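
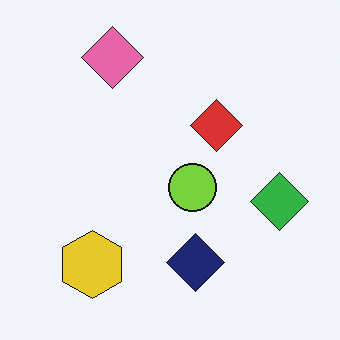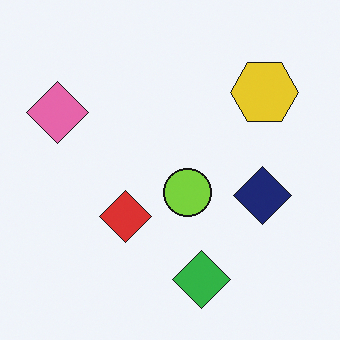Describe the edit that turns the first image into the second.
Transposed (reflected across the top-left ↔ bottom-right diagonal).

Shapes have swapped their row and column positions — what was in the top-right is now in the bottom-left — a diagonal reflection.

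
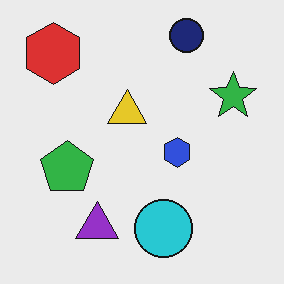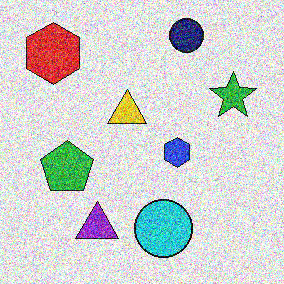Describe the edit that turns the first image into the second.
It was degraded with strong gaussian noise.

Random speckle covers the whole image, including the flat background.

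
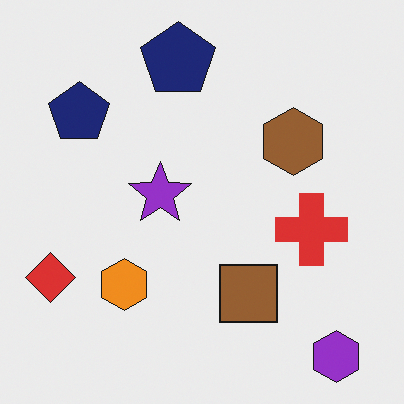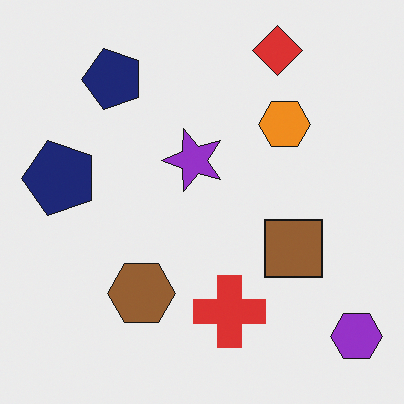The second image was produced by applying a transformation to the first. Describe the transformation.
It was transposed (reflected across the top-left ↔ bottom-right diagonal).

Shapes have swapped their row and column positions — what was in the top-right is now in the bottom-left — a diagonal reflection.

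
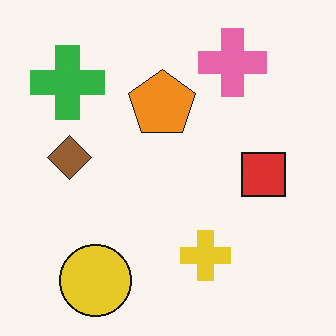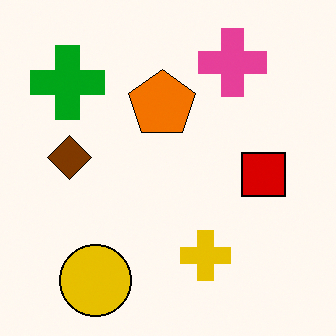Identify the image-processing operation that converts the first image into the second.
This is the original image given slightly increased contrast.

Tones are pushed away from mid-grey across the whole image — a global contrast change.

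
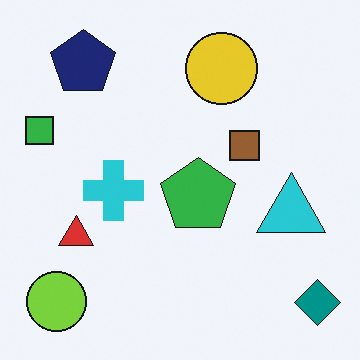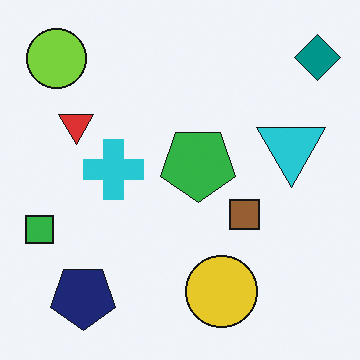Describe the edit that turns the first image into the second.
Flipped vertically (top ↔ bottom).

The teal diamond is in the bottom-right of the first image and the top-right of the second — shapes on opposite sides of the horizontal midline have swapped in a mirror flip.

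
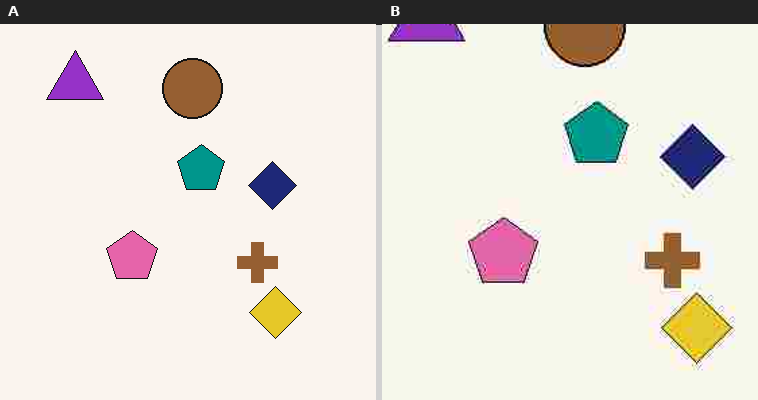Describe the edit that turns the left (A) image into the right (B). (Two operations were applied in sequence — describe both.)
This is the original image heavily JPEG-compressed with obvious blocking artifacts, then cropped slightly and scaled back up.

Blocky 8×8 compression artifacts appear around shape edges and the flat background shows ringing — characteristic JPEG degradation. The visible shapes are larger and the field of view is narrower; shapes near the original edges may be partly or wholly outside the frame — a crop-and-rescale.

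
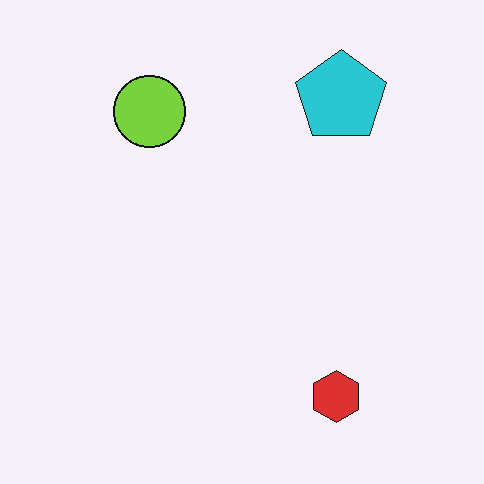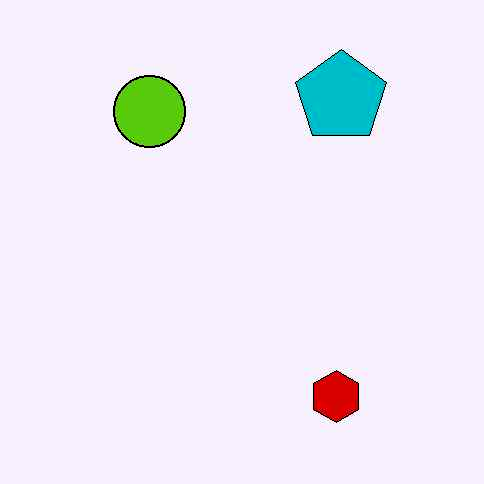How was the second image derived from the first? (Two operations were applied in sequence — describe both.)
This is the original image given moderate JPEG compression, then given slightly increased contrast.

Blocky 8×8 compression artifacts appear around shape edges and the flat background shows ringing — characteristic JPEG degradation. Tones are pushed away from mid-grey across the whole image — a global contrast change.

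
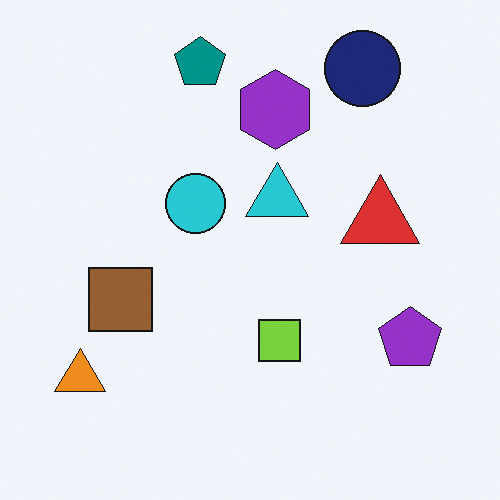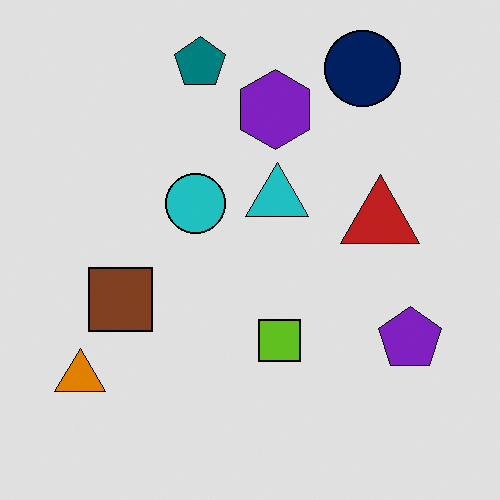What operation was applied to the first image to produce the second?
The transformation is: moderately posterized.

Each flat color has snapped to a coarser quantized level — most visibly, the near-white background has dropped to a flat grey.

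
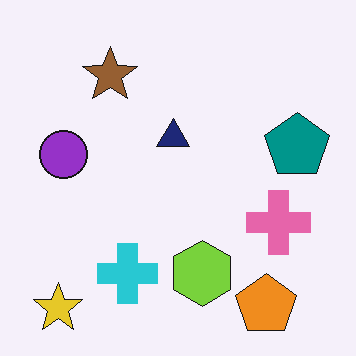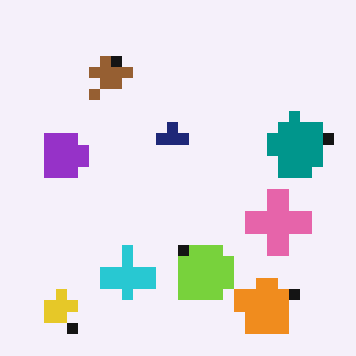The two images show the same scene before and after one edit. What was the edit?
It was heavily pixelated into large blocks.

Shapes are reduced to large square blocks; fine edges and outlines are lost — a downscale-then-upscale (mosaic) effect.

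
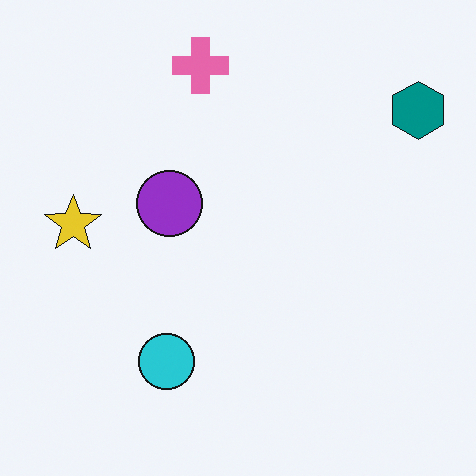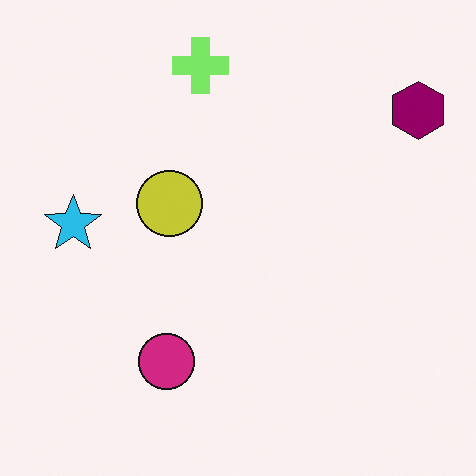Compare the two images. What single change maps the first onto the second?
It was hue-shifted by a moderate amount.

Every shape's color has rotated by the same amount around the hue wheel — a uniform hue shift.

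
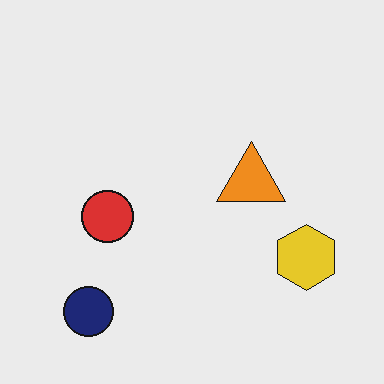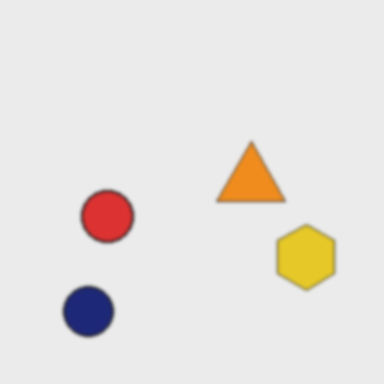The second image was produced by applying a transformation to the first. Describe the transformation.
This is the original image given a subtle gaussian blur.

Shape edges and outlines are uniformly softened across the whole image.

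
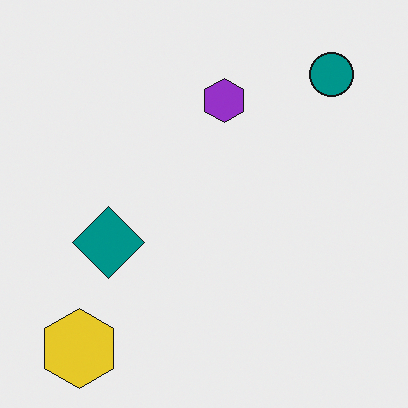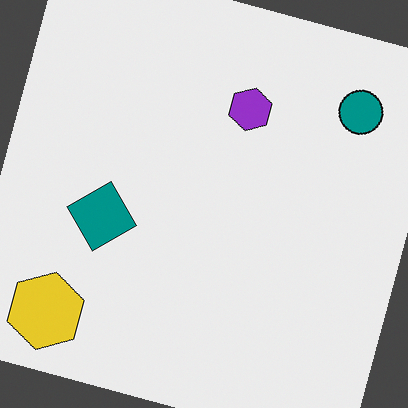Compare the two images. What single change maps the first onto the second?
The image was rotated clockwise by a clearly visible amount.

Every shape is tilted by the same angle and the image corners show triangular fill wedges — a whole-image rotation by a non-right angle.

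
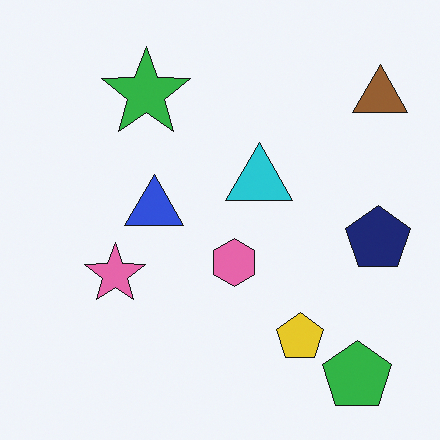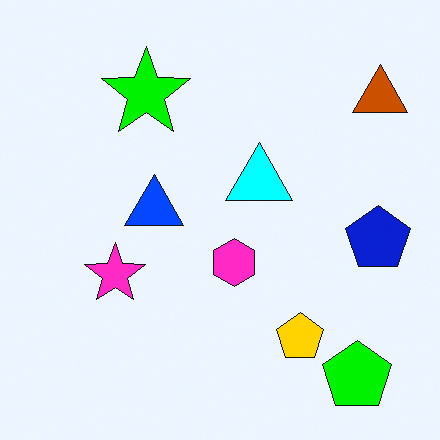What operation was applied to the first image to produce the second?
This is the original image heavily oversaturated.

All colors are more vivid — a global saturation change.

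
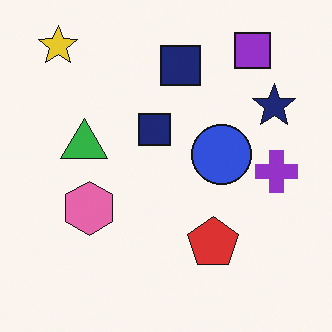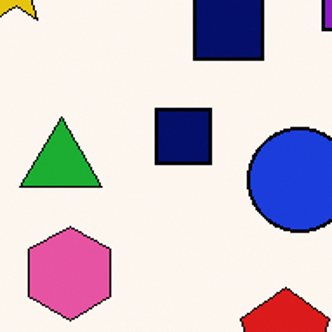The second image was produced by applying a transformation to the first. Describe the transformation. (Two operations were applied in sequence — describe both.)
The second image is the first given slightly increased contrast, then cropped tightly and scaled back up.

Tones are pushed away from mid-grey across the whole image — a global contrast change. The visible shapes are larger and the field of view is narrower; shapes near the original edges may be partly or wholly outside the frame — a crop-and-rescale.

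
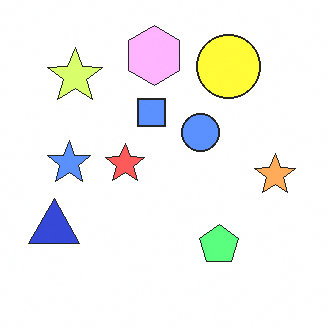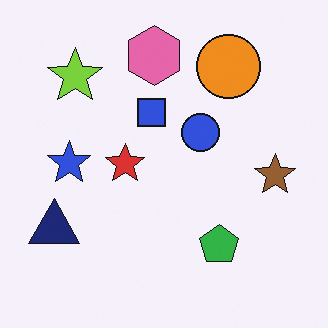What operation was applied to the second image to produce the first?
It was brightened a lot.

Every pixel — background and shapes alike — is uniformly brightened.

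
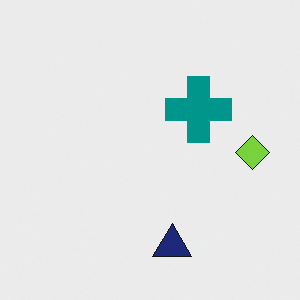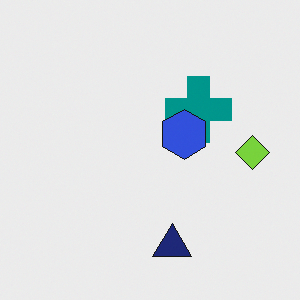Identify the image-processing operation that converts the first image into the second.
This is the original image overlaid with an additional blue hexagon.

A blue hexagon appears in the second image that is absent from the first.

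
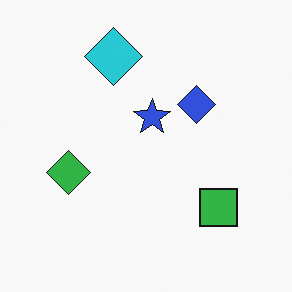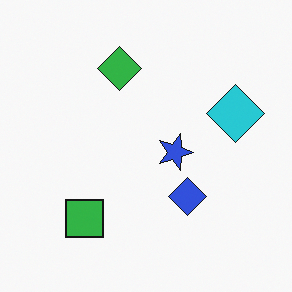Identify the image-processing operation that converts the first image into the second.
It was rotated 90° clockwise.

The cyan diamond sits in the top of the first image and the right of the second — consistent with a whole-image 90° clockwise rotation.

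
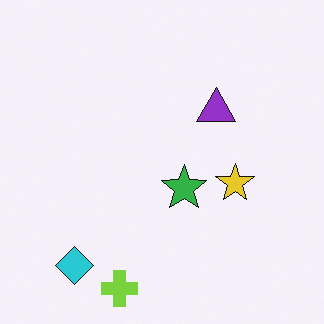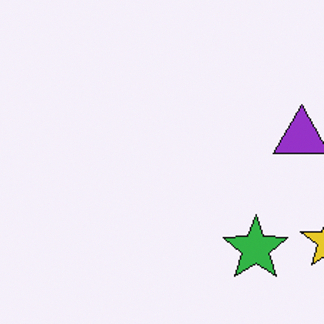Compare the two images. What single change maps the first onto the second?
The second image is the first cropped slightly and scaled back up.

The visible shapes are larger and the field of view is narrower; shapes near the original edges may be partly or wholly outside the frame — a crop-and-rescale.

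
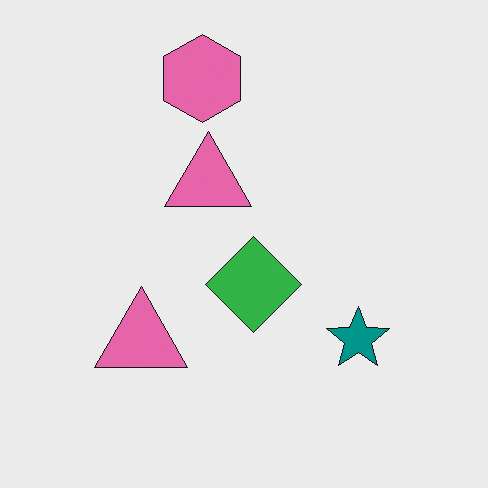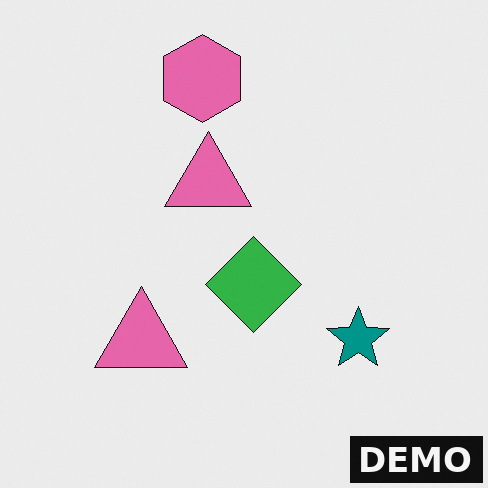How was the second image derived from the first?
The image was watermarked with the text "DEMO" in the lower-right corner.

A dark label reading "DEMO" appears in the lower-right corner.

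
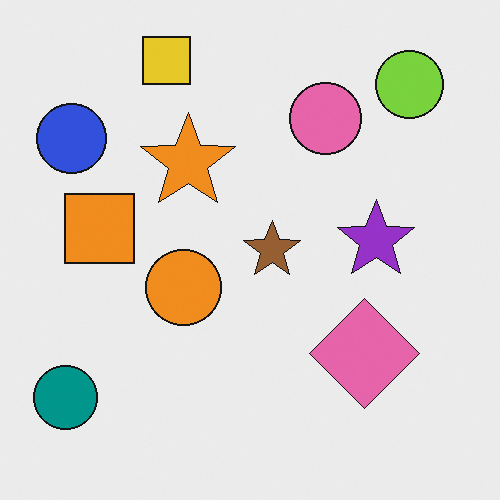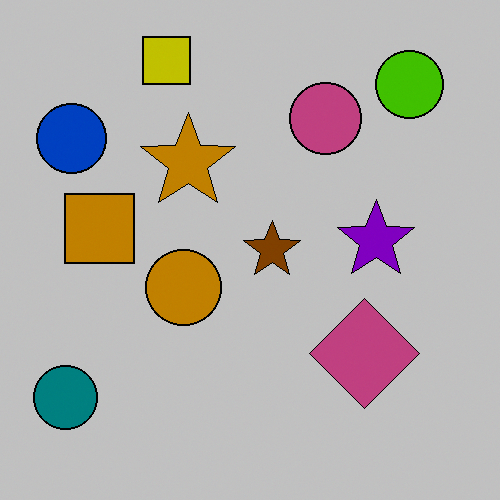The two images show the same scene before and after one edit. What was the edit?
This is the original image aggressively posterized.

Each flat color has snapped to a coarser quantized level — most visibly, the near-white background has dropped to a flat grey.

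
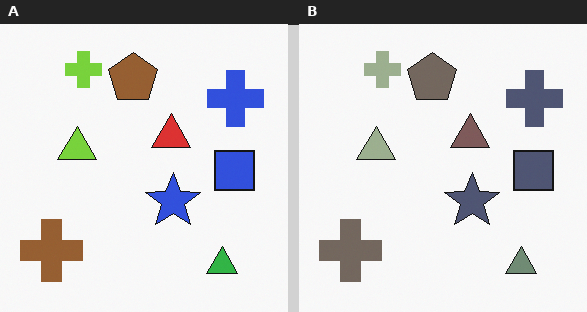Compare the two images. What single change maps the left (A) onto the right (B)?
This is the original image made much more muted (saturation change).

All colors are more muted and greyish — a global saturation change.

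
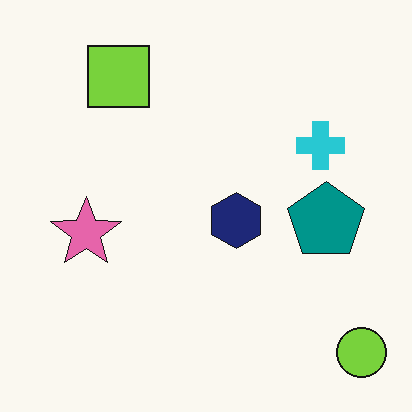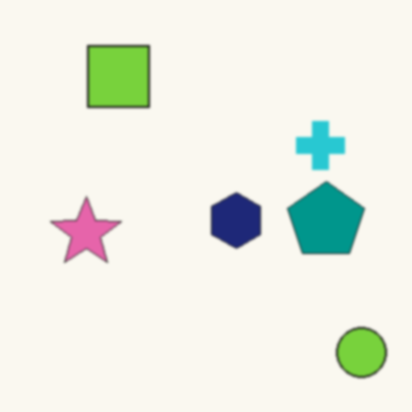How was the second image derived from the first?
The transformation is: given a subtle gaussian blur.

Shape edges and outlines are uniformly softened across the whole image.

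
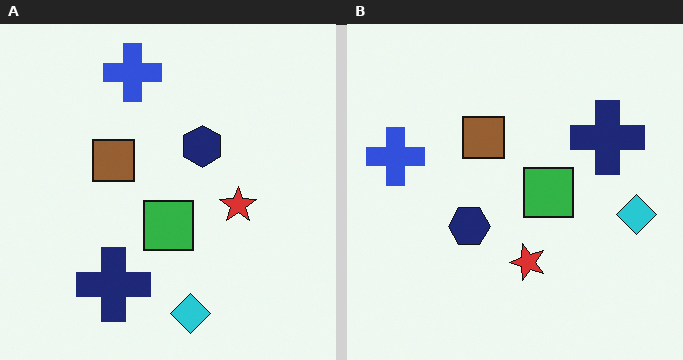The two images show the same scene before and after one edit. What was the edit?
It was transposed (reflected across the top-left ↔ bottom-right diagonal).

Shapes have swapped their row and column positions — what was in the top-right is now in the bottom-left — a diagonal reflection.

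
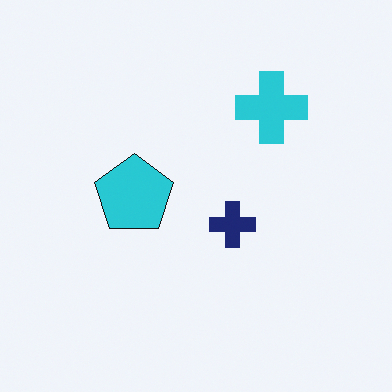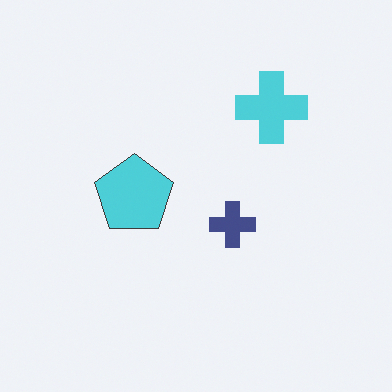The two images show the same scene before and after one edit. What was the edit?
It was given slightly reduced contrast.

Tones are pushed toward mid-grey across the whole image — a global contrast change.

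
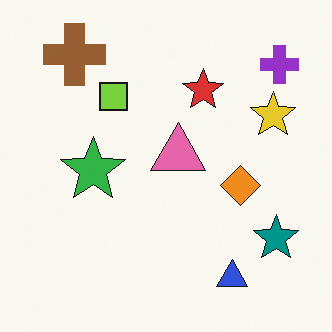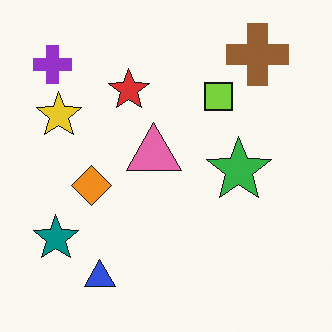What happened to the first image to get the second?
This is the original image flipped horizontally (left ↔ right).

The purple cross is in the top-right of the first image and the top-left of the second — shapes on opposite sides of the vertical midline have swapped in a mirror flip.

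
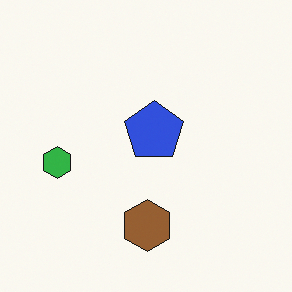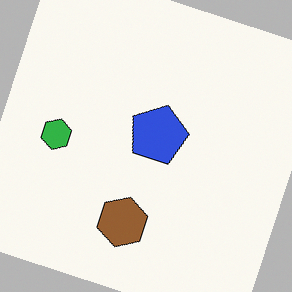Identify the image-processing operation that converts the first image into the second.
The second image is the first rotated clockwise by a moderate amount.

Every shape is tilted by the same angle and the image corners show triangular fill wedges — a whole-image rotation by a non-right angle.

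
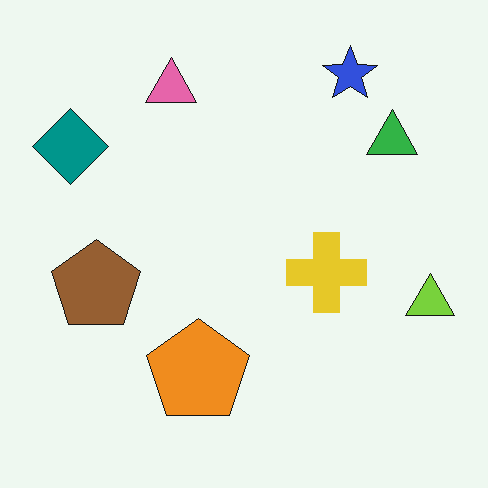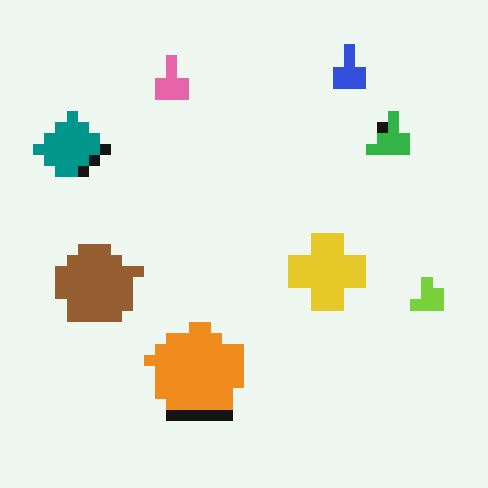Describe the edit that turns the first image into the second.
Heavily pixelated into large blocks.

Shapes are reduced to large square blocks; fine edges and outlines are lost — a downscale-then-upscale (mosaic) effect.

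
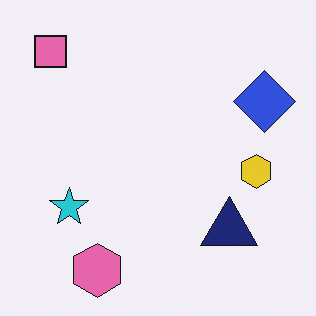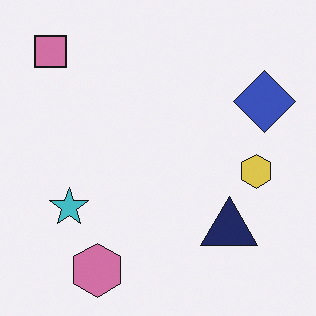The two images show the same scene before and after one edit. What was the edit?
The image was slightly desaturated.

All colors are more muted and greyish — a global saturation change.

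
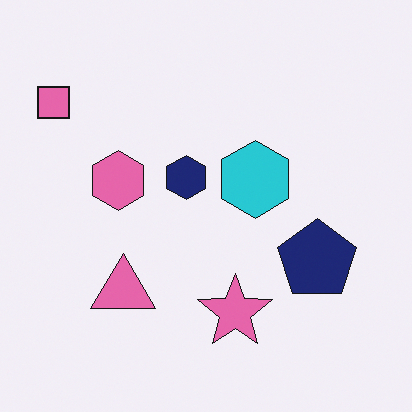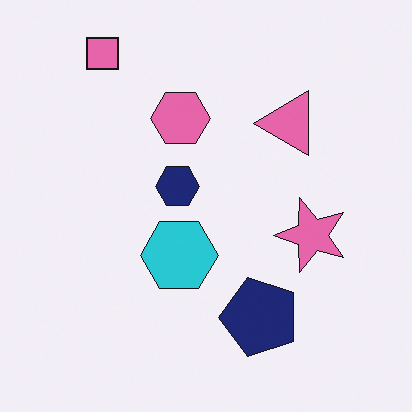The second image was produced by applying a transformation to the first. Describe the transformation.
The image was transposed (reflected across the top-left ↔ bottom-right diagonal).

Shapes have swapped their row and column positions — what was in the top-right is now in the bottom-left — a diagonal reflection.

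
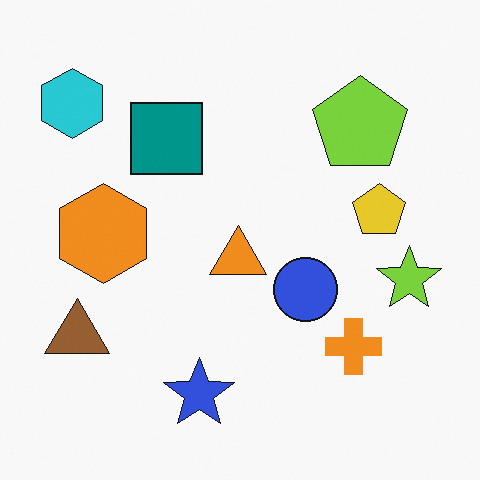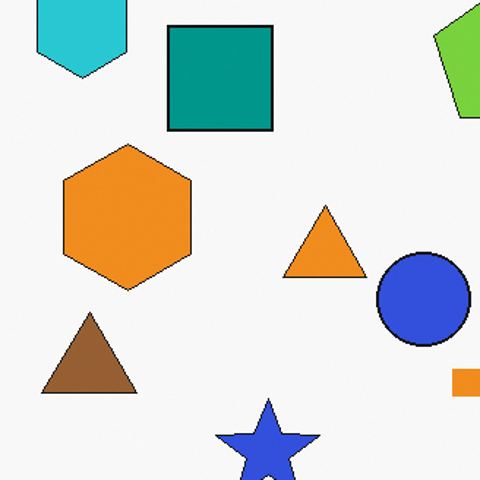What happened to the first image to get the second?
The second image is the first cropped slightly and scaled back up.

The visible shapes are larger and the field of view is narrower; shapes near the original edges may be partly or wholly outside the frame — a crop-and-rescale.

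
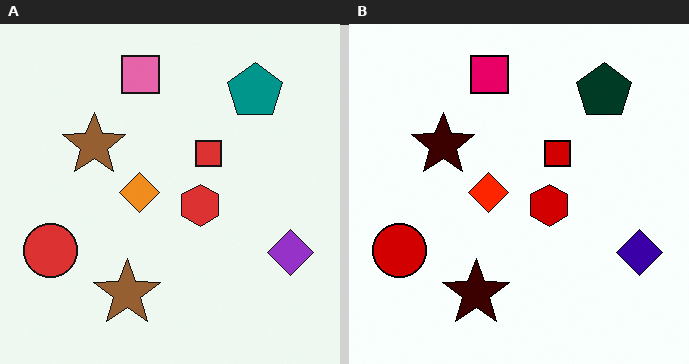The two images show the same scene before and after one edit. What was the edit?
The transformation is: boosted in contrast.

Tones are pushed away from mid-grey across the whole image — a global contrast change.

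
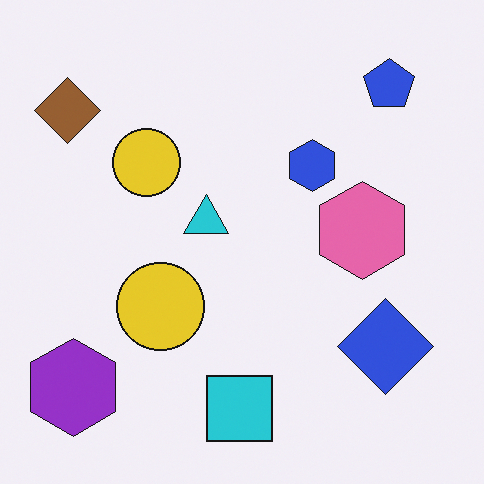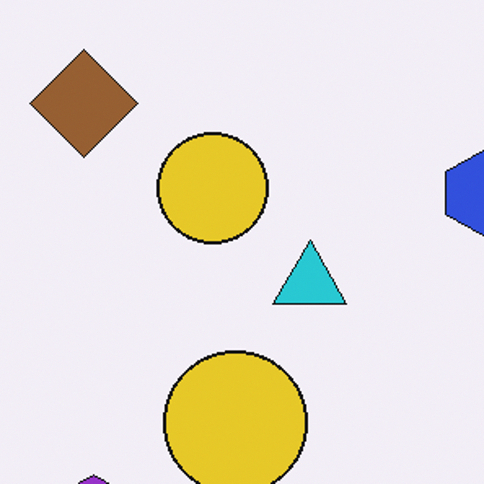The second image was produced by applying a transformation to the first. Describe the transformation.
The transformation is: cropped to a noticeably smaller region and rescaled.

The visible shapes are larger and the field of view is narrower; shapes near the original edges may be partly or wholly outside the frame — a crop-and-rescale.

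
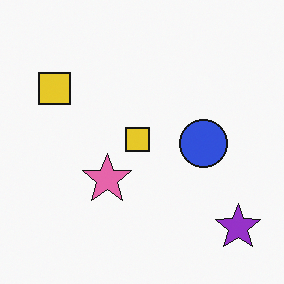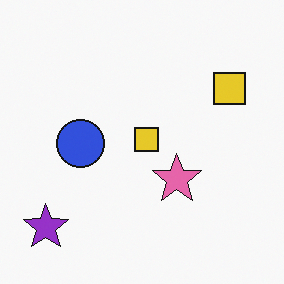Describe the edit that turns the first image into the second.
The second image is the first flipped horizontally (left ↔ right).

The purple star is in the bottom-right of the first image and the bottom-left of the second — shapes on opposite sides of the vertical midline have swapped in a mirror flip.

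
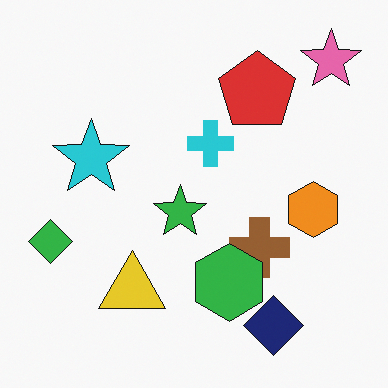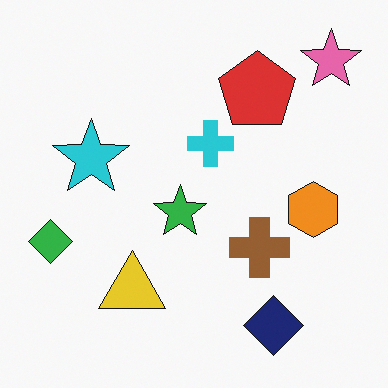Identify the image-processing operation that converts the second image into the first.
The image was overlaid with an additional green hexagon.

A green hexagon appears in the first image that is absent from the second.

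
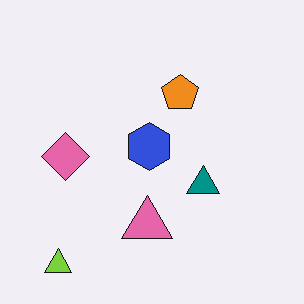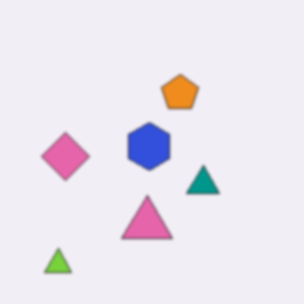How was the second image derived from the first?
The second image is the first lightly blurred.

Shape edges and outlines are uniformly softened across the whole image.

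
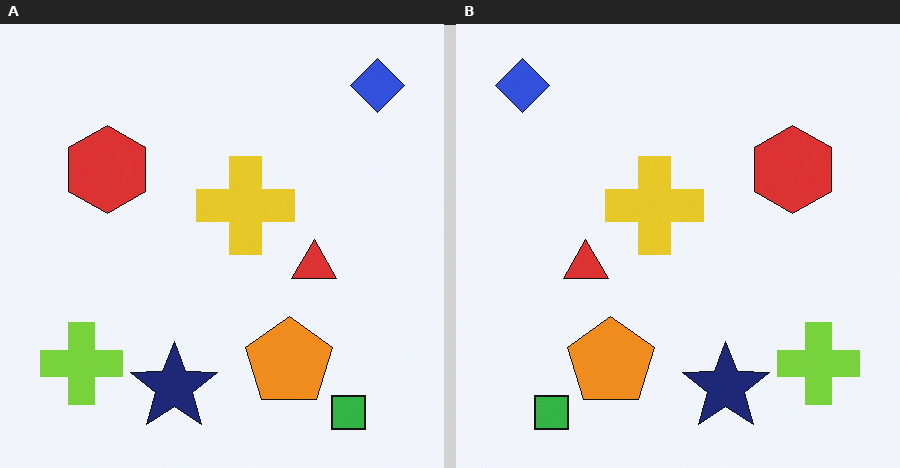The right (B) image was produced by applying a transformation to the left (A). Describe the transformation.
It was flipped horizontally (left ↔ right).

The blue diamond is in the top-right of the left (A) image and the top-left of the right (B) — shapes on opposite sides of the vertical midline have swapped in a mirror flip.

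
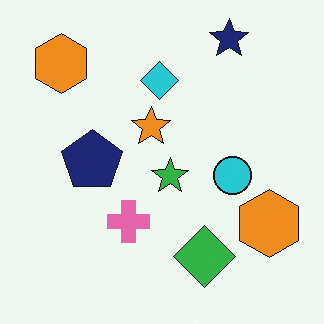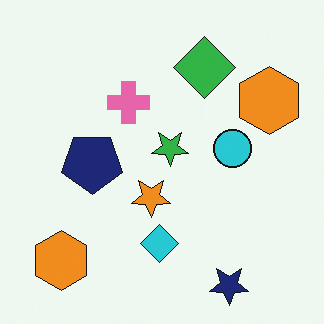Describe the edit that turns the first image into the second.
Flipped vertically (top ↔ bottom).

The navy star is in the top-right of the first image and the bottom-right of the second — shapes on opposite sides of the horizontal midline have swapped in a mirror flip.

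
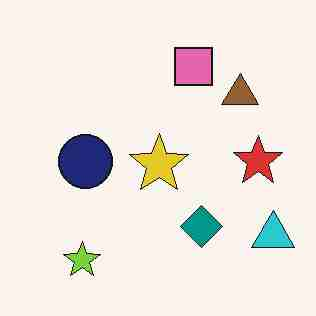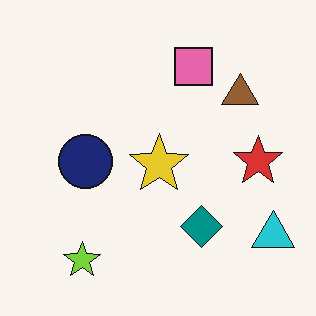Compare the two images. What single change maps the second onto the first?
This is the original image degraded with heavy JPEG compression.

Blocky 8×8 compression artifacts appear around shape edges and the flat background shows ringing — characteristic JPEG degradation.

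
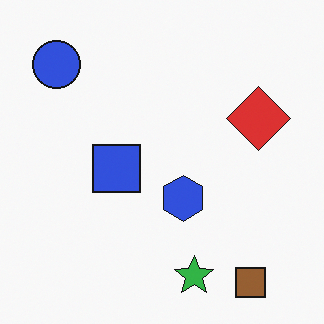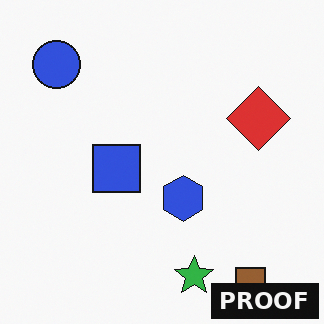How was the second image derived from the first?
Watermarked with the text "PROOF" in the lower-right corner.

A dark label reading "PROOF" appears in the lower-right corner.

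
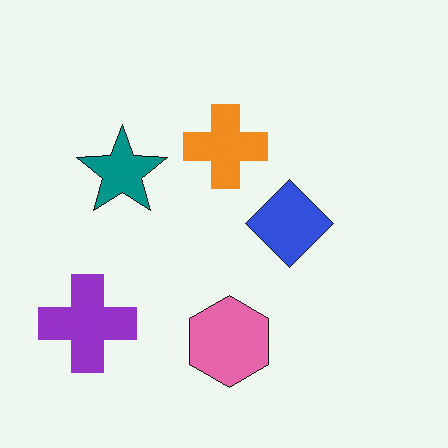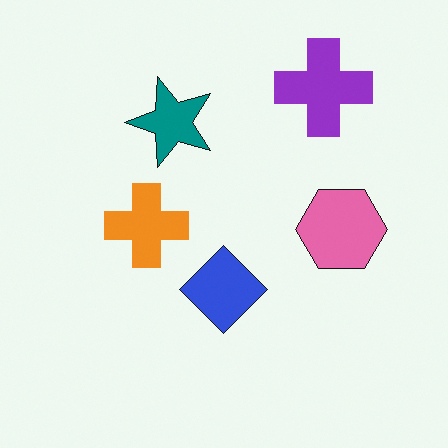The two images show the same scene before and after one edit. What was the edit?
Transposed (reflected across the top-left ↔ bottom-right diagonal).

Shapes have swapped their row and column positions — what was in the top-right is now in the bottom-left — a diagonal reflection.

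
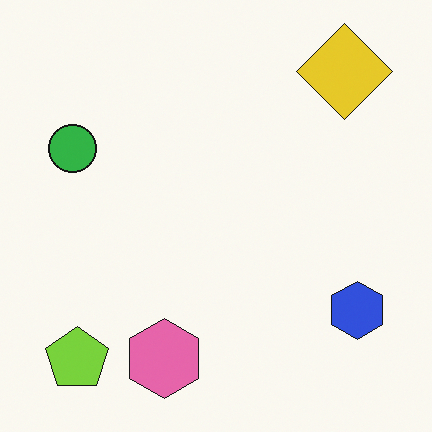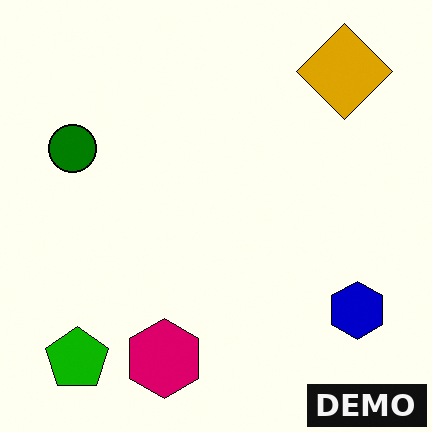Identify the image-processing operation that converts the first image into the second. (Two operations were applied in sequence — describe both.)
The second image is the first given much higher contrast, then watermarked with the text "DEMO" in the lower-right corner.

Tones are pushed away from mid-grey across the whole image — a global contrast change. A dark label reading "DEMO" appears in the lower-right corner.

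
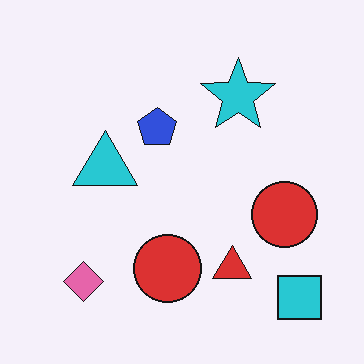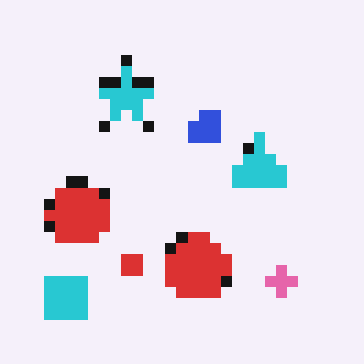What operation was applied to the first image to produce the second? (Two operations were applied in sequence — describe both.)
This is the original image heavily pixelated into large blocks, then flipped horizontally (left ↔ right).

Shapes are reduced to large square blocks; fine edges and outlines are lost — a downscale-then-upscale (mosaic) effect. The cyan square is in the bottom-right of the first image and the bottom-left of the second — shapes on opposite sides of the vertical midline have swapped in a mirror flip.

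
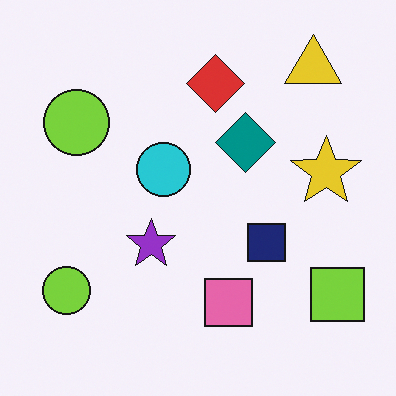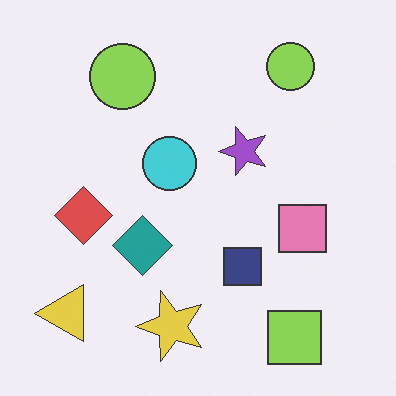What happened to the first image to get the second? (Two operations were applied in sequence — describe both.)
The image was transposed (reflected across the top-left ↔ bottom-right diagonal), then given slightly reduced contrast.

Shapes have swapped their row and column positions — what was in the top-right is now in the bottom-left — a diagonal reflection. Tones are pushed toward mid-grey across the whole image — a global contrast change.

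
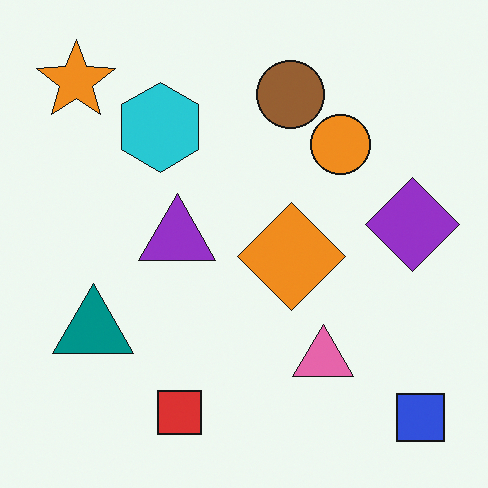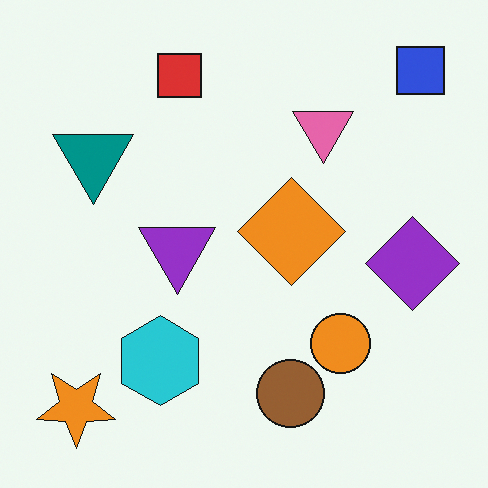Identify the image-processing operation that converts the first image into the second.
The image was flipped vertically (top ↔ bottom).

The blue square is in the bottom-right of the first image and the top-right of the second — shapes on opposite sides of the horizontal midline have swapped in a mirror flip.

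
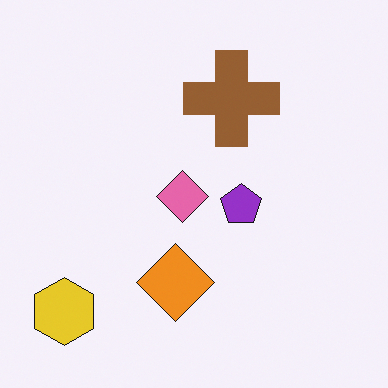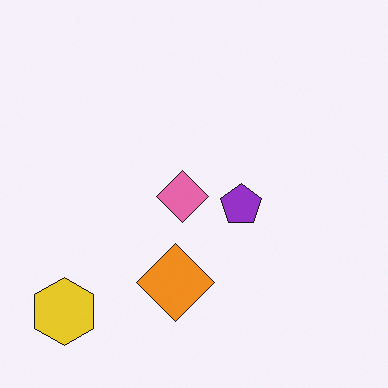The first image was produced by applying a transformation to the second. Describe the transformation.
The transformation is: overlaid with an additional brown cross.

A brown cross appears in the first image that is absent from the second.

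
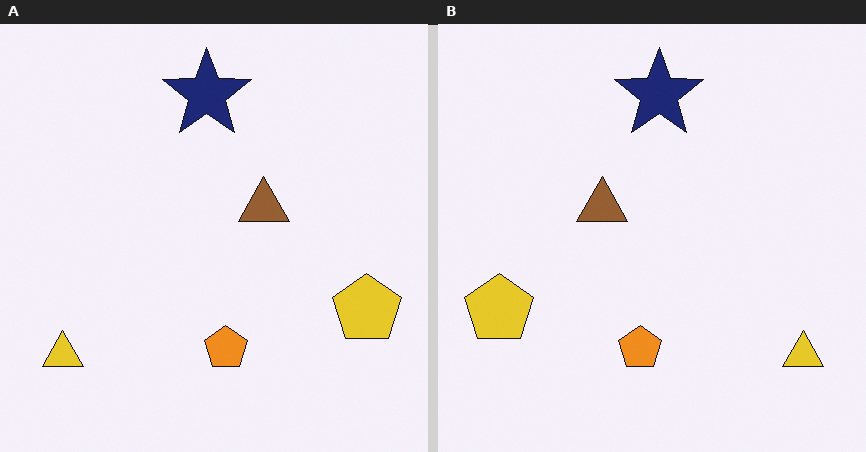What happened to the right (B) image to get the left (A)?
This is the original image flipped horizontally (left ↔ right).

The yellow pentagon is in the left of the right (B) image and the right of the left (A) — shapes on opposite sides of the vertical midline have swapped in a mirror flip.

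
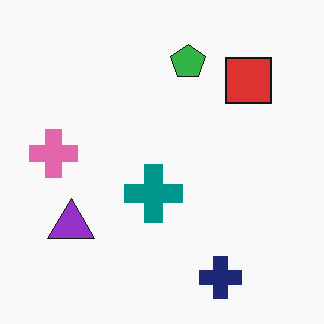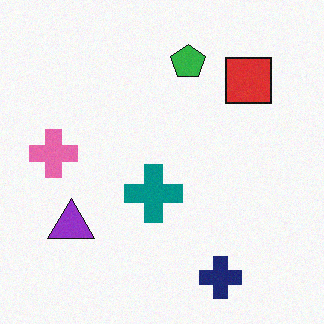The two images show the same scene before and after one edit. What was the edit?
This is the original image degraded with subtle gaussian noise.

Random speckle covers the whole image, including the flat background.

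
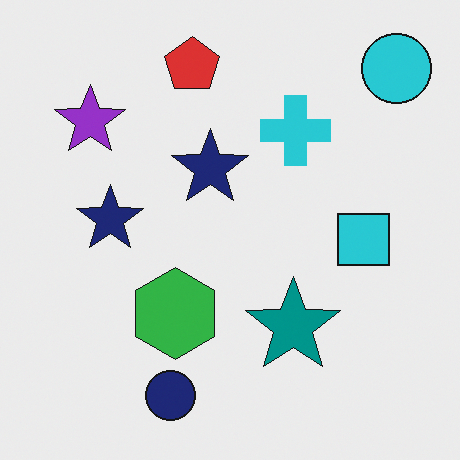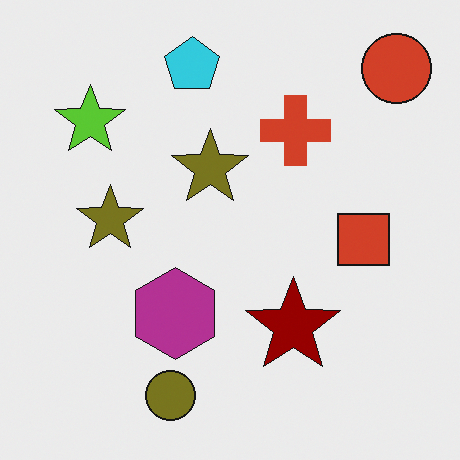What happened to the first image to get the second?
The image was hue-shifted through roughly half the color wheel.

Every shape's color has rotated by the same amount around the hue wheel — a uniform hue shift.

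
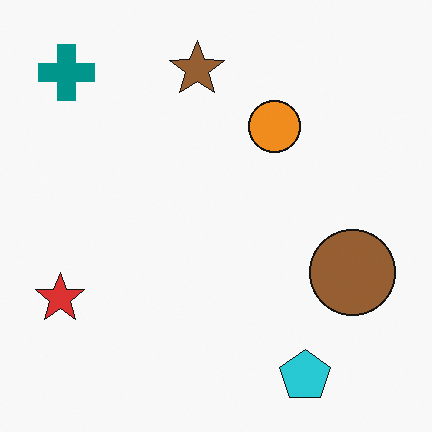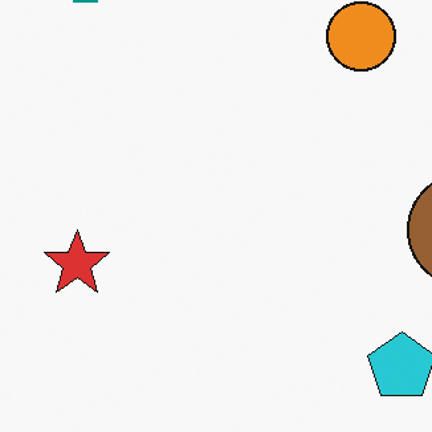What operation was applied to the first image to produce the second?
Cropped to a modestly smaller region and rescaled.

The visible shapes are larger and the field of view is narrower; shapes near the original edges may be partly or wholly outside the frame — a crop-and-rescale.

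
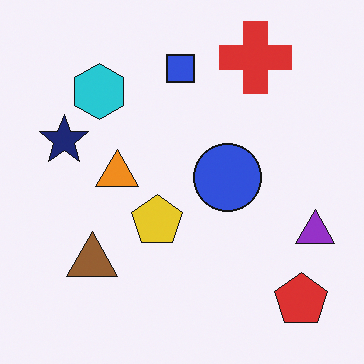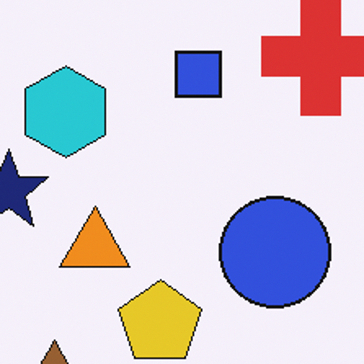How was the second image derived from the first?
The transformation is: cropped tightly and scaled back up.

The visible shapes are larger and the field of view is narrower; shapes near the original edges may be partly or wholly outside the frame — a crop-and-rescale.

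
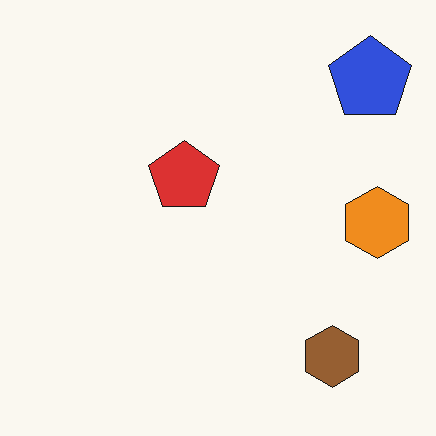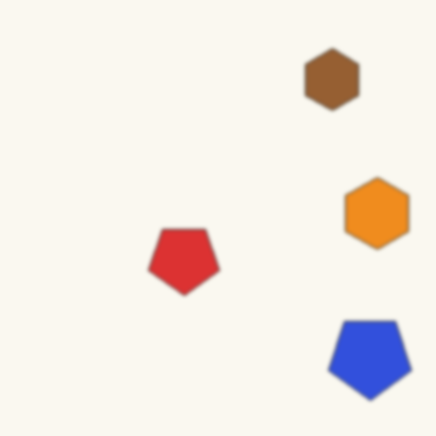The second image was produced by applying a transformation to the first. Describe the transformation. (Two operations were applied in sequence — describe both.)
The second image is the first slightly softened, then flipped vertically (top ↔ bottom).

Shape edges and outlines are uniformly softened across the whole image. The blue pentagon is in the top-right of the first image and the bottom-right of the second — shapes on opposite sides of the horizontal midline have swapped in a mirror flip.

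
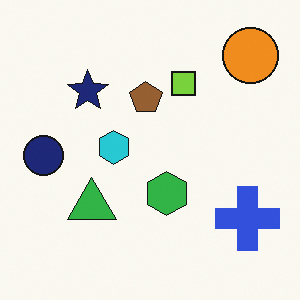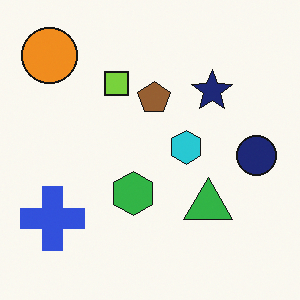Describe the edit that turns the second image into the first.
The first image is the second flipped horizontally (left ↔ right).

The navy circle is in the right of the second image and the left of the first — shapes on opposite sides of the vertical midline have swapped in a mirror flip.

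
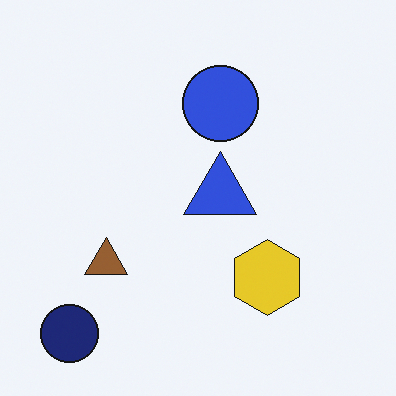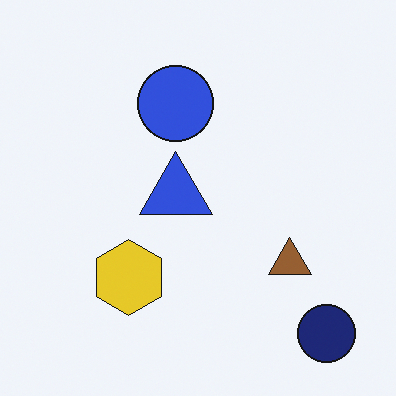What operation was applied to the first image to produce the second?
The second image is the first flipped horizontally (left ↔ right).

The navy circle is in the bottom-left of the first image and the bottom-right of the second — shapes on opposite sides of the vertical midline have swapped in a mirror flip.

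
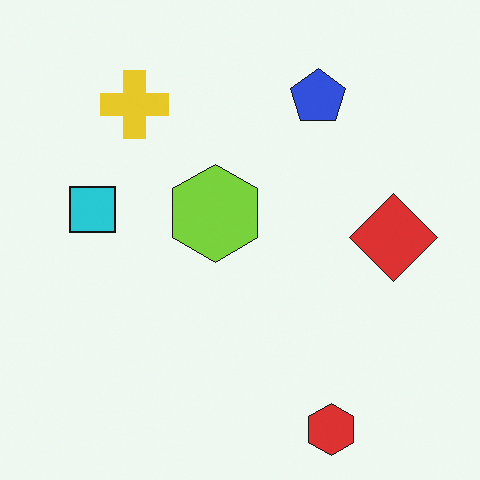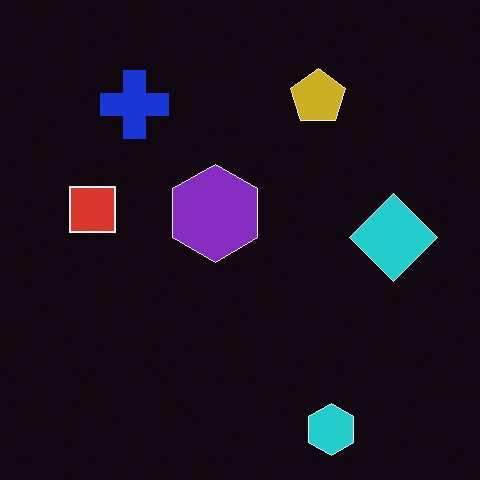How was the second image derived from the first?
Color-inverted (negative).

The light background has become dark and every shape's color is its complement — a photographic negative.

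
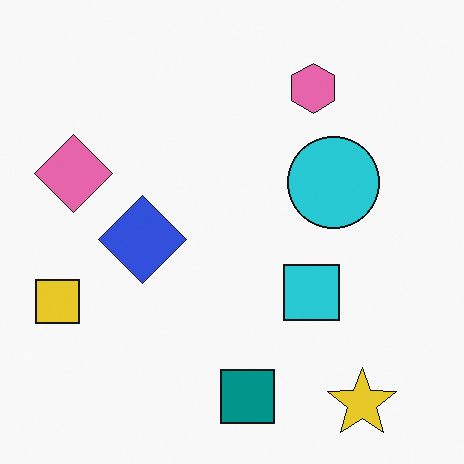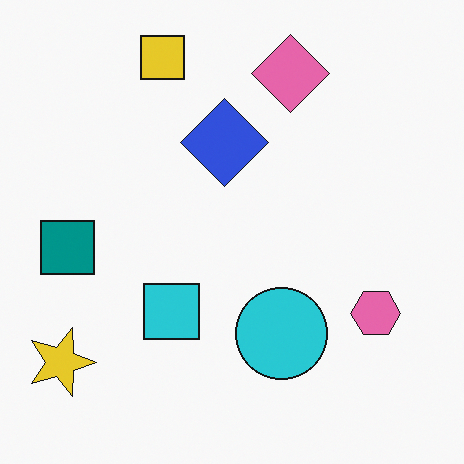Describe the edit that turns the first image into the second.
This is the original image rotated 90° clockwise.

The yellow star sits in the bottom-right of the first image and the bottom-left of the second — consistent with a whole-image 90° clockwise rotation.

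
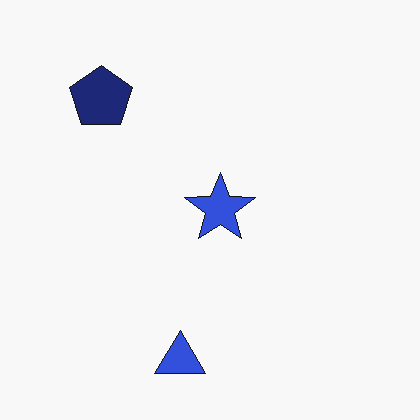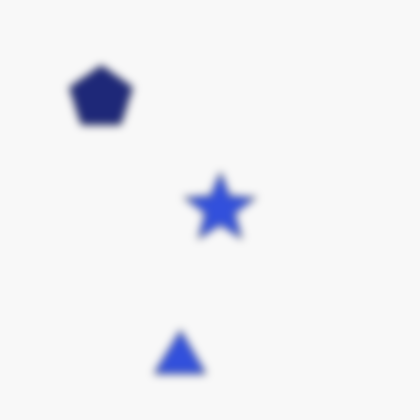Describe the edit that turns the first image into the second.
The second image is the first moderately blurred.

Shape edges and outlines are uniformly softened across the whole image.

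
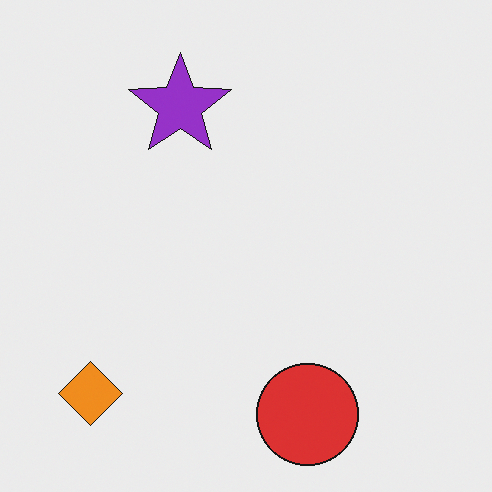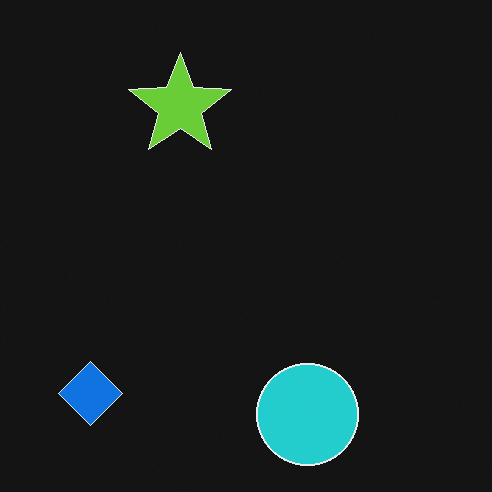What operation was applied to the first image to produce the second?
Color-inverted (negative).

The light background has become dark and every shape's color is its complement — a photographic negative.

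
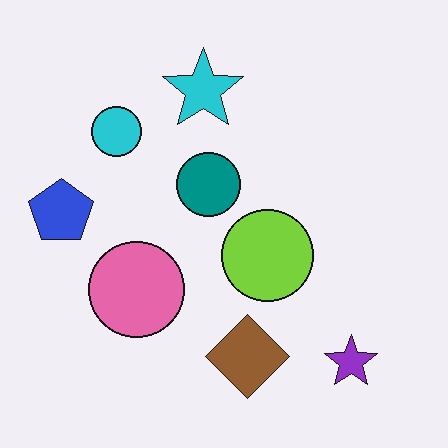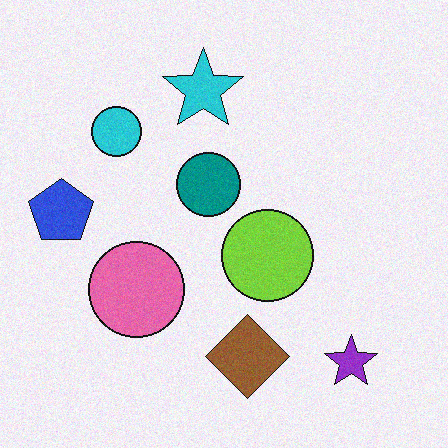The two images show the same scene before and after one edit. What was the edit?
The second image is the first degraded with light additive noise.

Random speckle covers the whole image, including the flat background.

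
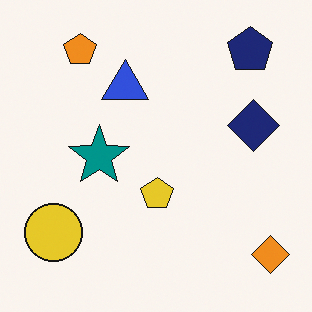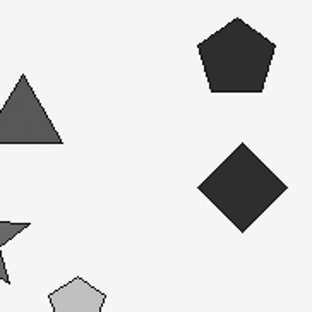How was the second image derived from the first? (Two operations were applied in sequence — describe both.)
The image was cropped to a noticeably smaller region and rescaled, then converted to grayscale.

The visible shapes are larger and the field of view is narrower; shapes near the original edges may be partly or wholly outside the frame — a crop-and-rescale. All color is removed — every shape is now a shade of grey.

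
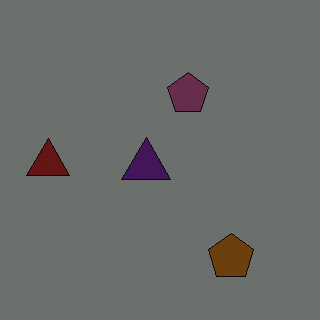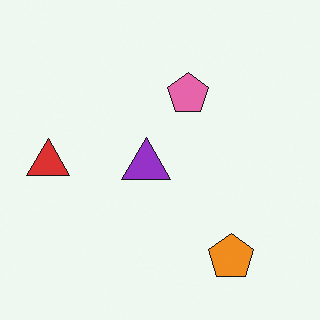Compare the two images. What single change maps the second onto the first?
The first image is the second darkened a lot.

Every pixel — background and shapes alike — is uniformly darkened.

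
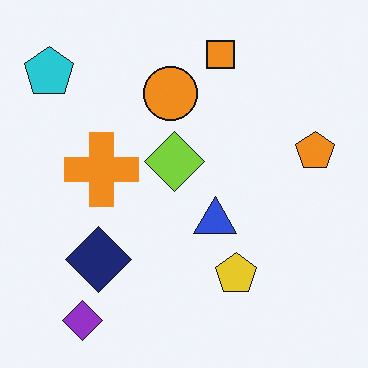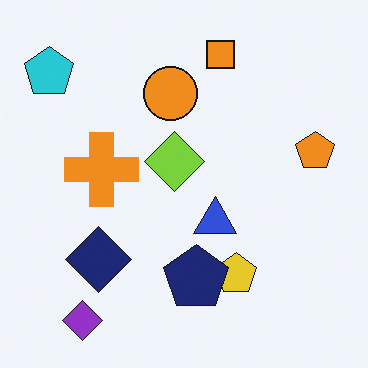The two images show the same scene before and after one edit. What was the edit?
Overlaid with an additional navy pentagon.

A navy pentagon appears in the second image that is absent from the first.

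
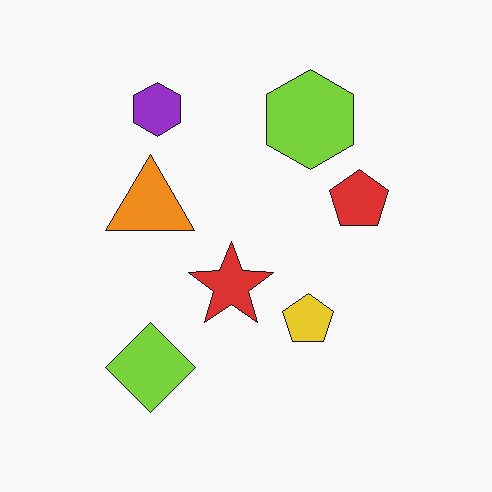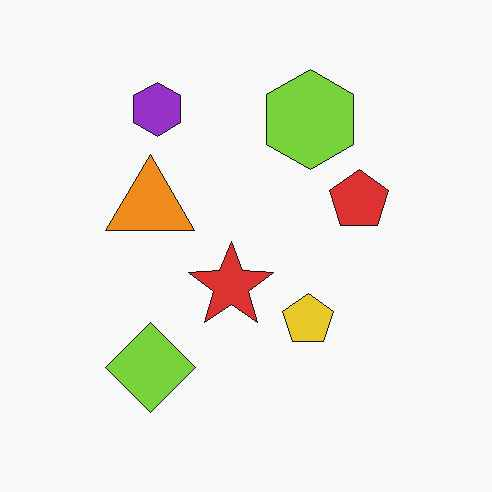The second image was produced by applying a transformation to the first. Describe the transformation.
The second image is the first JPEG-compressed with visible artifacts.

Blocky 8×8 compression artifacts appear around shape edges and the flat background shows ringing — characteristic JPEG degradation.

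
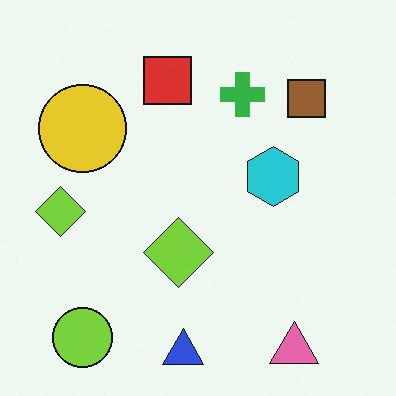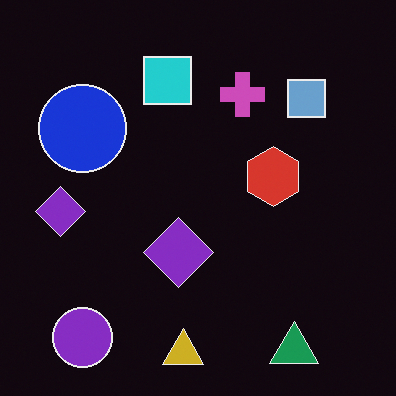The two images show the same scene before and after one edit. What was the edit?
The transformation is: color-inverted (negative).

The light background has become dark and every shape's color is its complement — a photographic negative.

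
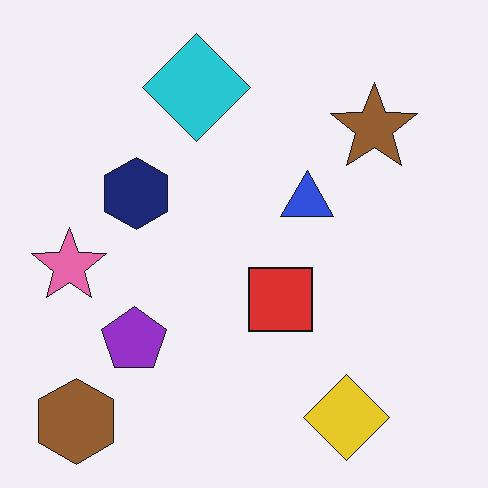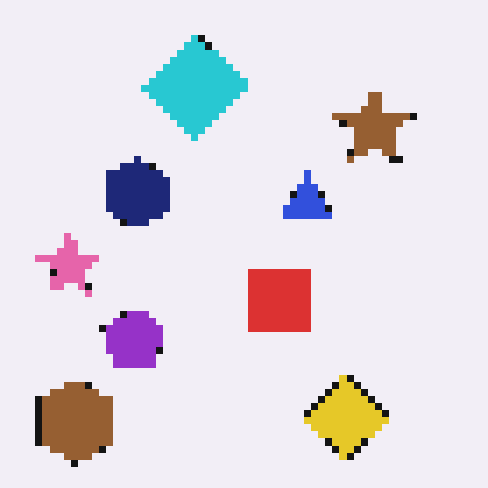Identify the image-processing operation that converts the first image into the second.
The second image is the first pixelated into visible square blocks.

Shapes are reduced to large square blocks; fine edges and outlines are lost — a downscale-then-upscale (mosaic) effect.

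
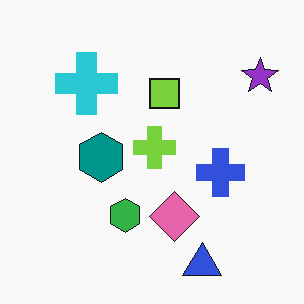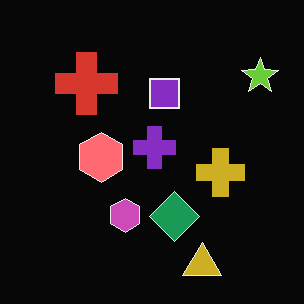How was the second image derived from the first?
The image was color-inverted (negative).

The light background has become dark and every shape's color is its complement — a photographic negative.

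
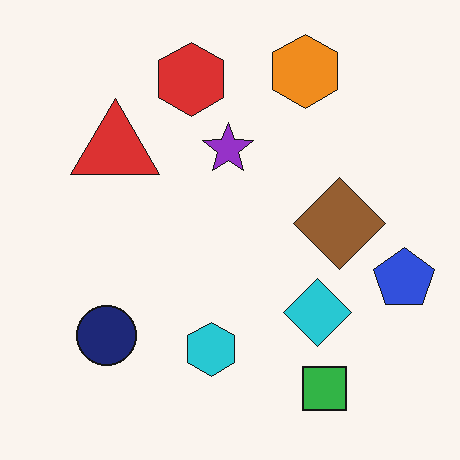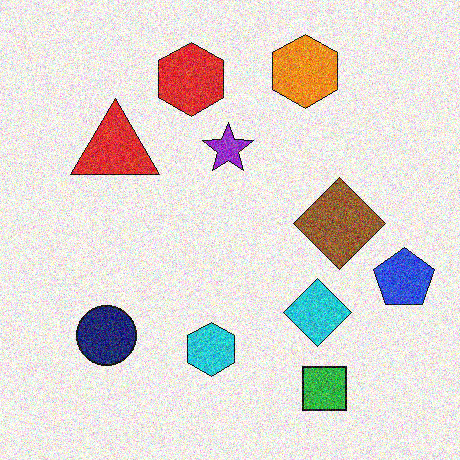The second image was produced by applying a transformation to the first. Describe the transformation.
This is the original image degraded with heavy additive noise.

Random speckle covers the whole image, including the flat background.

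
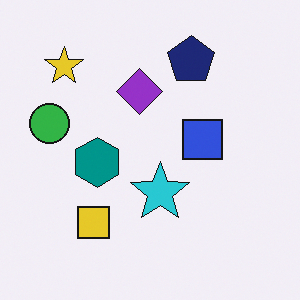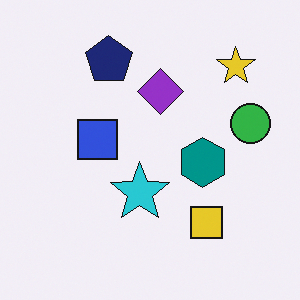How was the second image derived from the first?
The image was flipped horizontally (left ↔ right).

The green circle is in the left of the first image and the right of the second — shapes on opposite sides of the vertical midline have swapped in a mirror flip.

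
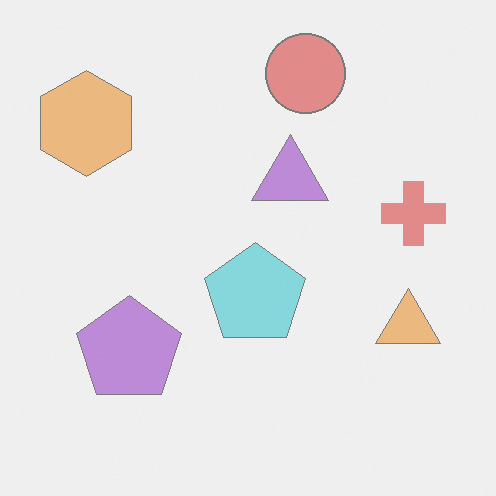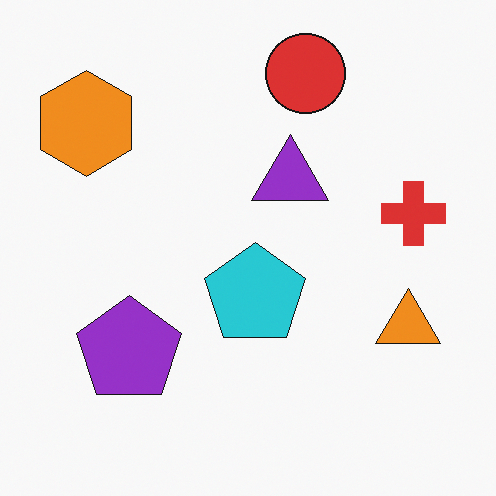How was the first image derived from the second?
The image was given much lower contrast.

Tones are pushed toward mid-grey across the whole image — a global contrast change.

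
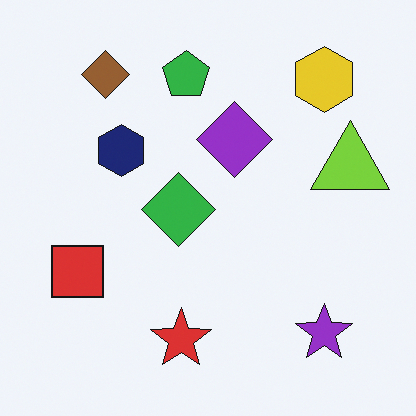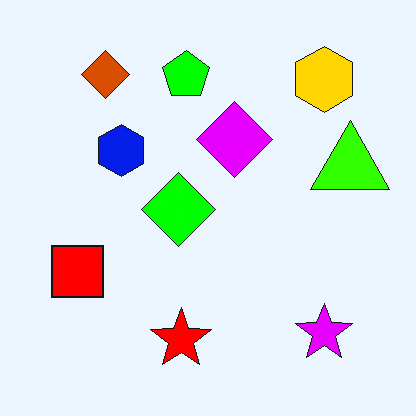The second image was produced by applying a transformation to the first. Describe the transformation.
Made much more vivid (saturation change).

All colors are more vivid — a global saturation change.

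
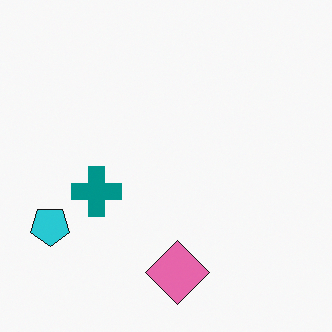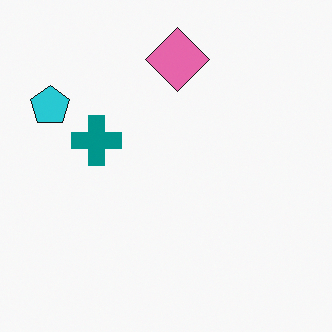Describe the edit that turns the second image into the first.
It was flipped vertically (top ↔ bottom).

The pink diamond is in the top of the second image and the bottom of the first — shapes on opposite sides of the horizontal midline have swapped in a mirror flip.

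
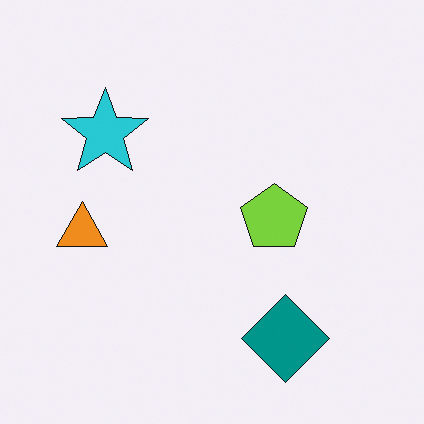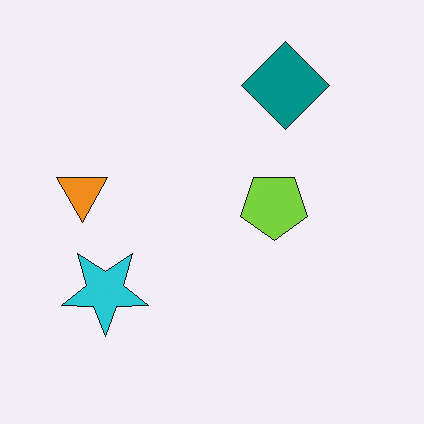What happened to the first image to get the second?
It was flipped vertically (top ↔ bottom).

The teal diamond is in the bottom-right of the first image and the top-right of the second — shapes on opposite sides of the horizontal midline have swapped in a mirror flip.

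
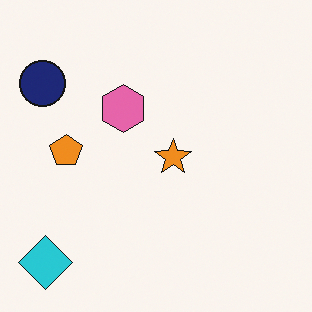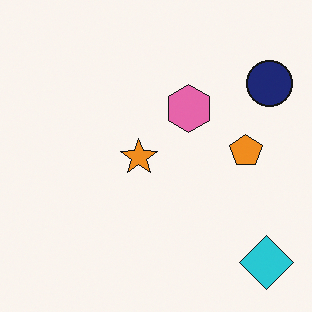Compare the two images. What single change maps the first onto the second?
The transformation is: flipped horizontally (left ↔ right).

The navy circle is in the top-left of the first image and the top-right of the second — shapes on opposite sides of the vertical midline have swapped in a mirror flip.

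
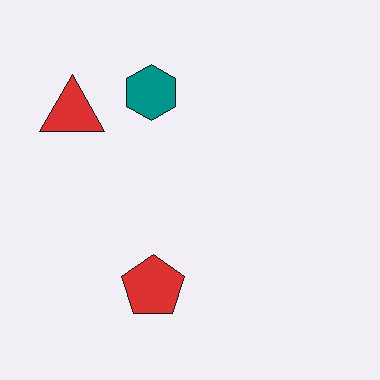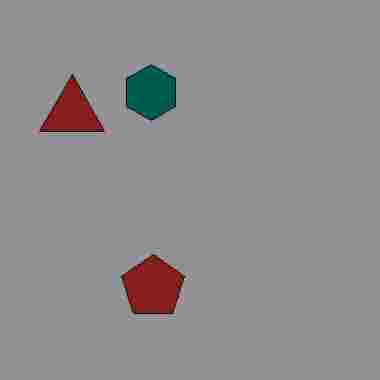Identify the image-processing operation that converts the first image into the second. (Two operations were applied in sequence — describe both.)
Noticeably darkened, then degraded with heavy JPEG compression.

Every pixel — background and shapes alike — is uniformly darkened. Blocky 8×8 compression artifacts appear around shape edges and the flat background shows ringing — characteristic JPEG degradation.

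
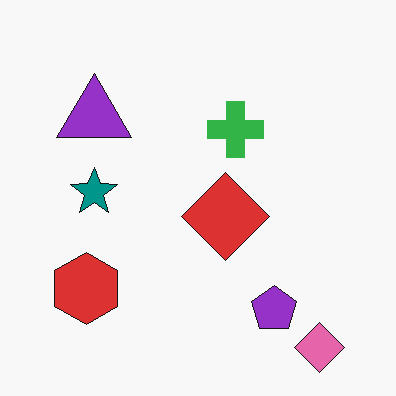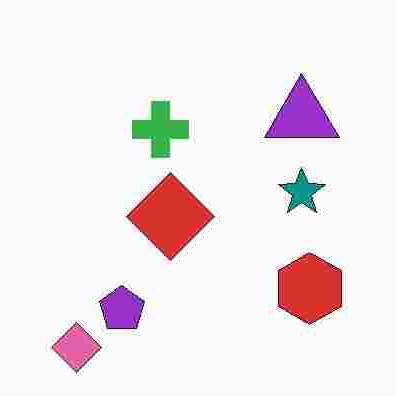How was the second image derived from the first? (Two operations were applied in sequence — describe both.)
The image was degraded with heavy JPEG compression, then flipped horizontally (left ↔ right).

Blocky 8×8 compression artifacts appear around shape edges and the flat background shows ringing — characteristic JPEG degradation. The pink diamond is in the bottom-right of the first image and the bottom-left of the second — shapes on opposite sides of the vertical midline have swapped in a mirror flip.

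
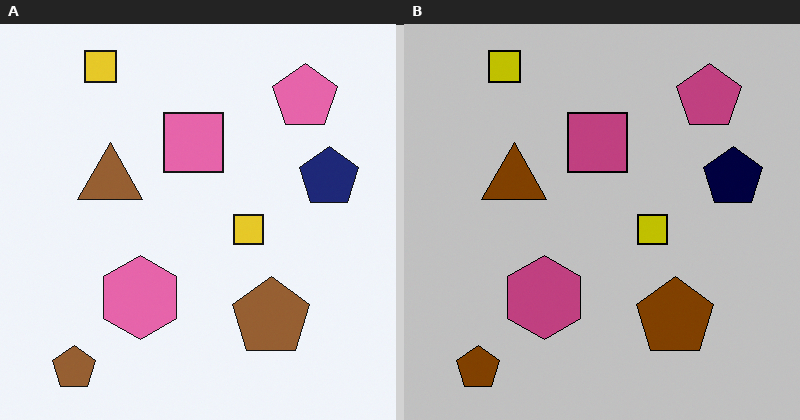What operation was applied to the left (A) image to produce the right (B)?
The image was aggressively posterized.

Each flat color has snapped to a coarser quantized level — most visibly, the near-white background has dropped to a flat grey.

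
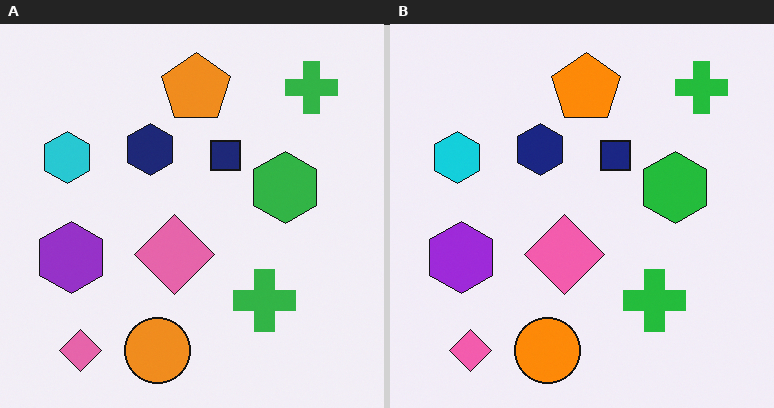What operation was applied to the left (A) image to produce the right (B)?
This is the original image slightly oversaturated.

All colors are more vivid — a global saturation change.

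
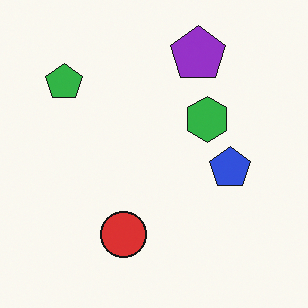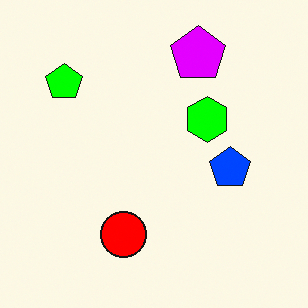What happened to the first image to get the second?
The transformation is: heavily oversaturated.

All colors are more vivid — a global saturation change.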